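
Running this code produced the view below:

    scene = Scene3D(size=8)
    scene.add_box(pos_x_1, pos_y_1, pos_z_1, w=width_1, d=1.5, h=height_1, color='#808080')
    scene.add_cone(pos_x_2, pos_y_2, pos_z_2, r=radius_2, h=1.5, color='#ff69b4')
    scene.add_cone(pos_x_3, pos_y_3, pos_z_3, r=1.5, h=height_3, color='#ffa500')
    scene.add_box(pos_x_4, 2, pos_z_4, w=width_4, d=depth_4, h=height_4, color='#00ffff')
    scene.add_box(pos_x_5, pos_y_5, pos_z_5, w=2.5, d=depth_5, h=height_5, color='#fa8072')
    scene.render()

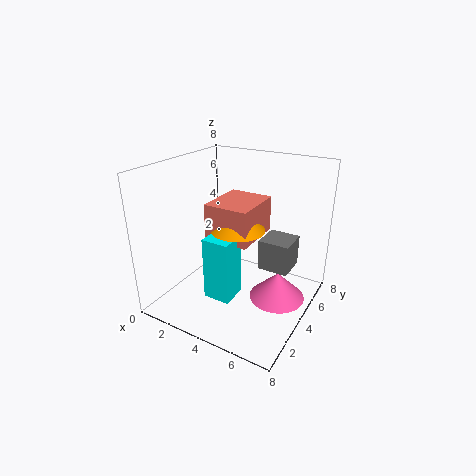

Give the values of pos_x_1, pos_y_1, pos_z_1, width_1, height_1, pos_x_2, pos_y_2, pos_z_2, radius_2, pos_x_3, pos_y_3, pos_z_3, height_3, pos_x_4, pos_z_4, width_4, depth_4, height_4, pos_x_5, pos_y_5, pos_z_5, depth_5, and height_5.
pos_x_1 = 6
pos_y_1 = 2.5
pos_z_1 = 3.5
width_1 = 1.5
height_1 = 1.5
pos_x_2 = 6.5
pos_y_2 = 4
pos_z_2 = 1
radius_2 = 1.5
pos_x_3 = 4
pos_y_3 = 4
pos_z_3 = 4.5
height_3 = 1.5
pos_x_4 = 3
pos_z_4 = 1
width_4 = 1.5
depth_4 = 1.5
height_4 = 3.5
pos_x_5 = 2.5
pos_y_5 = 3
pos_z_5 = 4
depth_5 = 3
height_5 = 2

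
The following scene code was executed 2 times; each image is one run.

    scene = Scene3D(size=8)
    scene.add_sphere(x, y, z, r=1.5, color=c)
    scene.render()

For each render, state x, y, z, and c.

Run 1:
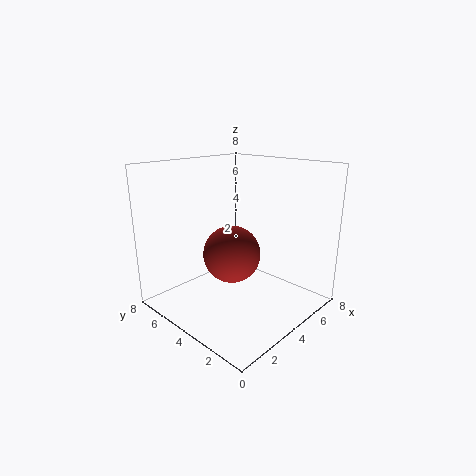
x = 3; y = 3.5; z = 3.5; c = 'brown'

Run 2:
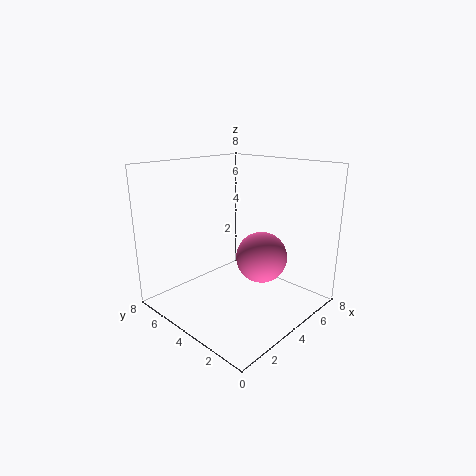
x = 5.5; y = 3.5; z = 2.5; c = 'hotpink'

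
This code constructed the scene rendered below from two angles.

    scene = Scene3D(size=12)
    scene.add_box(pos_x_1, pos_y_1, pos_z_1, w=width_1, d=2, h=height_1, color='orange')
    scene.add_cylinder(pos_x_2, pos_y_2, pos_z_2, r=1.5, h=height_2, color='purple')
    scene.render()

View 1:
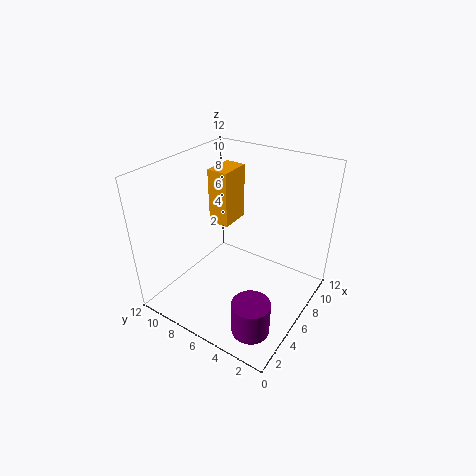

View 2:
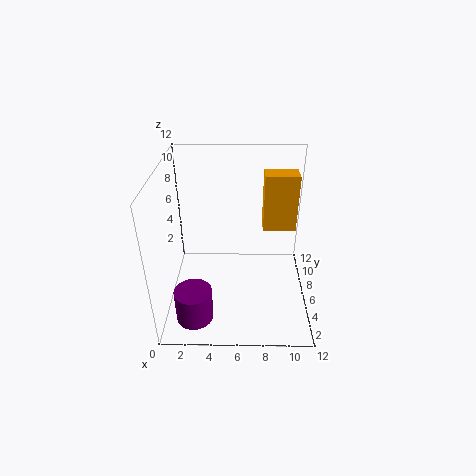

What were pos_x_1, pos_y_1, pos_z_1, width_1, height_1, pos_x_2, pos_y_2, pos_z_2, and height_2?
pos_x_1 = 8.25
pos_y_1 = 8.75
pos_z_1 = 5
width_1 = 3
height_1 = 5.25
pos_x_2 = 2.5
pos_y_2 = 2.5
pos_z_2 = 0.5
height_2 = 2.75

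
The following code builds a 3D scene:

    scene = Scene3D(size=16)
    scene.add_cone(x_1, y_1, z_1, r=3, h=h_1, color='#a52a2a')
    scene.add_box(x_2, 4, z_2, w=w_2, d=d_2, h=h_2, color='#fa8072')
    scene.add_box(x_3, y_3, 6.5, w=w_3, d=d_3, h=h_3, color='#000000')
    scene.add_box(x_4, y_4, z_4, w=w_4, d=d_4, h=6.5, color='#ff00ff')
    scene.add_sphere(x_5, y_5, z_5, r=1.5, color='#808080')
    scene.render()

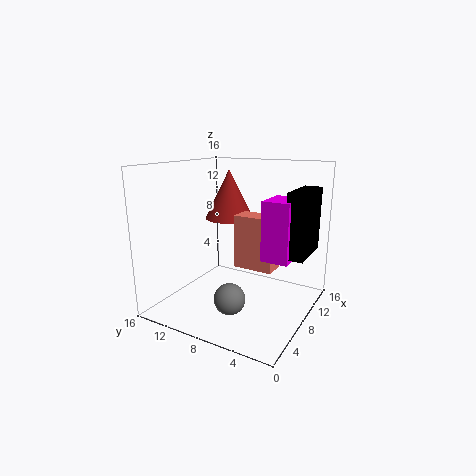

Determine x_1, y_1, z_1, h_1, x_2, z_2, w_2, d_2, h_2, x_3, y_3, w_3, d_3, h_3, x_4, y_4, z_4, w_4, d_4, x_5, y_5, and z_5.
x_1 = 12; y_1 = 11.5; z_1 = 9; h_1 = 6; x_2 = 8; z_2 = 4.5; w_2 = 2.5; d_2 = 4.5; h_2 = 6; x_3 = 8; y_3 = 0.5; w_3 = 5.5; d_3 = 2; h_3 = 7; x_4 = 7.5; y_4 = 2; z_4 = 6; w_4 = 4; d_4 = 3; x_5 = 2; y_5 = 5.5; z_5 = 4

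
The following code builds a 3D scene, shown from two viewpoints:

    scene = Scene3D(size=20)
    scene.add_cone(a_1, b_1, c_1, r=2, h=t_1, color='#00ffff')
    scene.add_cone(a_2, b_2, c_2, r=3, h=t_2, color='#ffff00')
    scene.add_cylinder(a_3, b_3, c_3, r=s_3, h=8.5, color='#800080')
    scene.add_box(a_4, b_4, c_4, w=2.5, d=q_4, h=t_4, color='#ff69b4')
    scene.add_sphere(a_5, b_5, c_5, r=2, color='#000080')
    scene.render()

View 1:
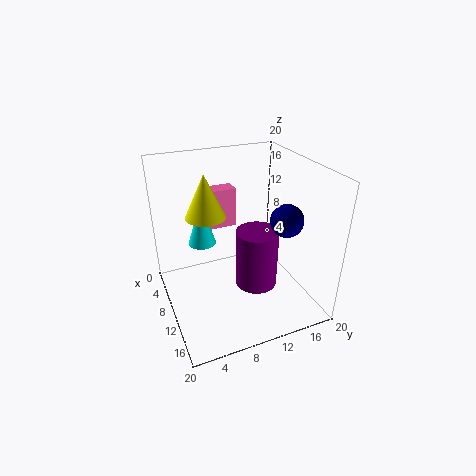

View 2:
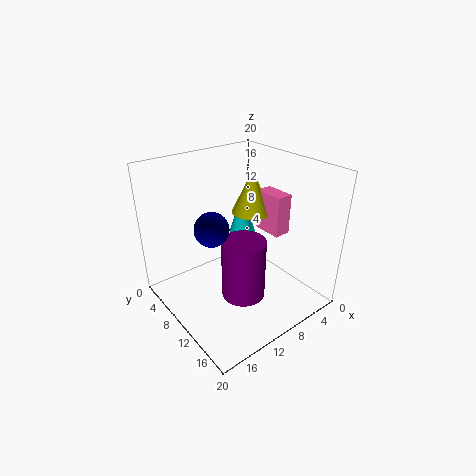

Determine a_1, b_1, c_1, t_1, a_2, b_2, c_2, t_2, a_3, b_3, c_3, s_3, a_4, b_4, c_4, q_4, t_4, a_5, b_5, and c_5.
a_1 = 6, b_1 = 6, c_1 = 8, t_1 = 6.5, a_2 = 5, b_2 = 7, c_2 = 11.5, t_2 = 6.5, a_3 = 11, b_3 = 12.5, c_3 = 2.5, s_3 = 3, a_4 = 2, b_4 = 7.5, c_4 = 9, q_4 = 4.5, t_4 = 6, a_5 = 16.5, b_5 = 13.5, c_5 = 15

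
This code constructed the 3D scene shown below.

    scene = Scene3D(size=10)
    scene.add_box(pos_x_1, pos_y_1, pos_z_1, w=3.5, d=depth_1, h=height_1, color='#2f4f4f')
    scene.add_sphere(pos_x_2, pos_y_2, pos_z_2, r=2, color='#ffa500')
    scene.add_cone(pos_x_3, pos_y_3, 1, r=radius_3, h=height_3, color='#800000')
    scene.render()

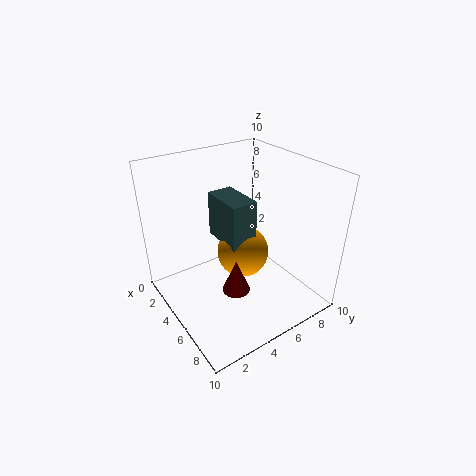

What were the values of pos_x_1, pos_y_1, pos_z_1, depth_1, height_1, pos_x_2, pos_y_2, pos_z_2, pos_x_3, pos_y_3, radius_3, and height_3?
pos_x_1 = 1, pos_y_1 = 5, pos_z_1 = 3.5, depth_1 = 2, height_1 = 3.5, pos_x_2 = 3.5, pos_y_2 = 6.5, pos_z_2 = 2.5, pos_x_3 = 5.5, pos_y_3 = 4.5, radius_3 = 1, height_3 = 2.5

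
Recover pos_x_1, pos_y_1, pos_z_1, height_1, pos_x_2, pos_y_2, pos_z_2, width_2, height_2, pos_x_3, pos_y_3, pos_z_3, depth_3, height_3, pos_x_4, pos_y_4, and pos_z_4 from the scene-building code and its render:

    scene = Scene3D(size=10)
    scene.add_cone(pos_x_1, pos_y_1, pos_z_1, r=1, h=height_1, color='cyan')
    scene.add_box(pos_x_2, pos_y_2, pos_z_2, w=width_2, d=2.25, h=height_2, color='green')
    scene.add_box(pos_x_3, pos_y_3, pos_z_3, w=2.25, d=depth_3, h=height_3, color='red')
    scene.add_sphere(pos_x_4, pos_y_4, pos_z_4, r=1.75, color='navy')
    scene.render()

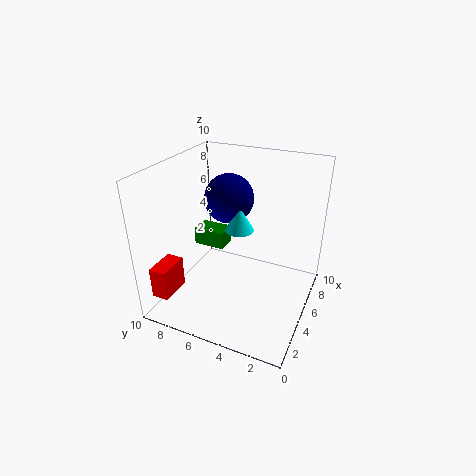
pos_x_1 = 5.25, pos_y_1 = 5, pos_z_1 = 5.5, height_1 = 1.75, pos_x_2 = 5, pos_y_2 = 6.25, pos_z_2 = 3.75, width_2 = 1.5, height_2 = 1.25, pos_x_3 = 1.25, pos_y_3 = 8.75, pos_z_3 = 1, depth_3 = 1.25, height_3 = 2.25, pos_x_4 = 6.25, pos_y_4 = 6.25, pos_z_4 = 7.25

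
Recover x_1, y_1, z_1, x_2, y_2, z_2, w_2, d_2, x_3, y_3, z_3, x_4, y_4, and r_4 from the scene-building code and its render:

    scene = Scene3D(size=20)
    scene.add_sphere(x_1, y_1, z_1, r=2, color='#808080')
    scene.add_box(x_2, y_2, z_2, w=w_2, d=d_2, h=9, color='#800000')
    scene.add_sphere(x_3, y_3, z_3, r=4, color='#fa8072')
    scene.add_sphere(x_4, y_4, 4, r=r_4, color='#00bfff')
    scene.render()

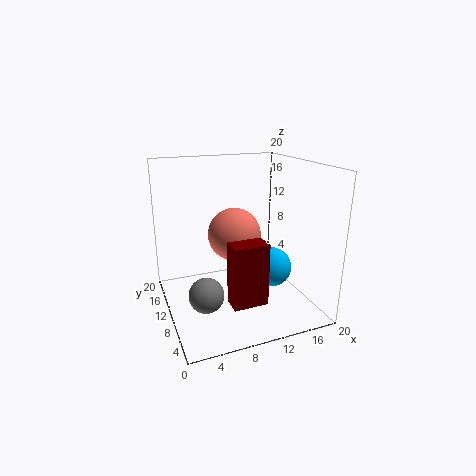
x_1 = 3
y_1 = 2
z_1 = 7
x_2 = 8
y_2 = 6
z_2 = 1
w_2 = 5
d_2 = 3
x_3 = 11
y_3 = 14
z_3 = 9
x_4 = 16
y_4 = 11
r_4 = 3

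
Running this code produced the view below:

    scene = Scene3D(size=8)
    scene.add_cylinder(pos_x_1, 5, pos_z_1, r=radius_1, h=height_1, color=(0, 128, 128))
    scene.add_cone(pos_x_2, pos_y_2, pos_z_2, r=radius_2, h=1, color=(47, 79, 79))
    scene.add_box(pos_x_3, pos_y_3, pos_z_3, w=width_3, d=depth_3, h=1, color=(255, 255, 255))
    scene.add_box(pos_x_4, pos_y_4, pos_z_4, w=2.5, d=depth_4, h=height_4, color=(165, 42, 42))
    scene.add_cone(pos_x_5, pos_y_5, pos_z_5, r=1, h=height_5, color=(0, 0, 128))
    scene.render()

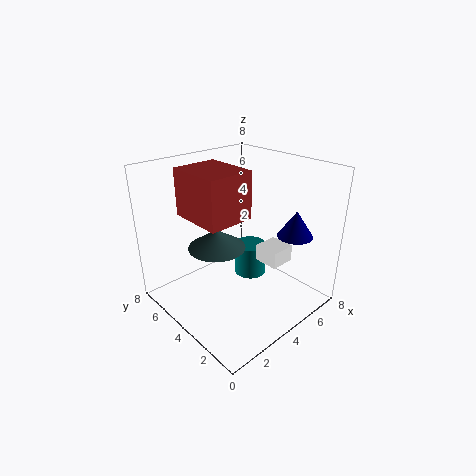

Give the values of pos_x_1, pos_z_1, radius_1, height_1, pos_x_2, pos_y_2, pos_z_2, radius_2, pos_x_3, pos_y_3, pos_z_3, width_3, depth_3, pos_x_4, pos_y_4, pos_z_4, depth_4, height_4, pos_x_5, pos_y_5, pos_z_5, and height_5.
pos_x_1 = 6; pos_z_1 = 0.5; radius_1 = 1; height_1 = 2; pos_x_2 = 2.5; pos_y_2 = 4; pos_z_2 = 4; radius_2 = 1.5; pos_x_3 = 5.5; pos_y_3 = 2.5; pos_z_3 = 2; width_3 = 1.5; depth_3 = 1.5; pos_x_4 = 1.5; pos_y_4 = 3; pos_z_4 = 5.5; depth_4 = 3; height_4 = 2.5; pos_x_5 = 6.5; pos_y_5 = 2; pos_z_5 = 4; height_5 = 1.5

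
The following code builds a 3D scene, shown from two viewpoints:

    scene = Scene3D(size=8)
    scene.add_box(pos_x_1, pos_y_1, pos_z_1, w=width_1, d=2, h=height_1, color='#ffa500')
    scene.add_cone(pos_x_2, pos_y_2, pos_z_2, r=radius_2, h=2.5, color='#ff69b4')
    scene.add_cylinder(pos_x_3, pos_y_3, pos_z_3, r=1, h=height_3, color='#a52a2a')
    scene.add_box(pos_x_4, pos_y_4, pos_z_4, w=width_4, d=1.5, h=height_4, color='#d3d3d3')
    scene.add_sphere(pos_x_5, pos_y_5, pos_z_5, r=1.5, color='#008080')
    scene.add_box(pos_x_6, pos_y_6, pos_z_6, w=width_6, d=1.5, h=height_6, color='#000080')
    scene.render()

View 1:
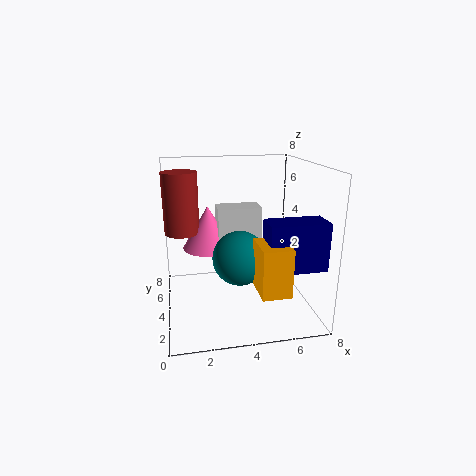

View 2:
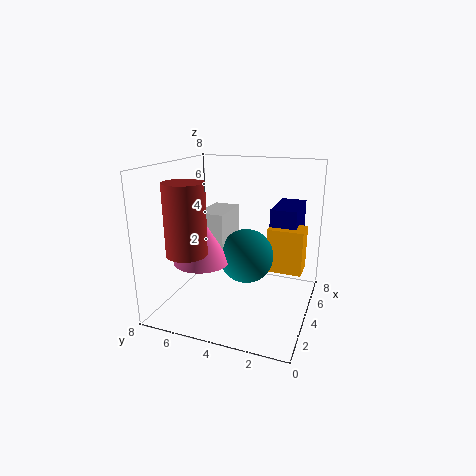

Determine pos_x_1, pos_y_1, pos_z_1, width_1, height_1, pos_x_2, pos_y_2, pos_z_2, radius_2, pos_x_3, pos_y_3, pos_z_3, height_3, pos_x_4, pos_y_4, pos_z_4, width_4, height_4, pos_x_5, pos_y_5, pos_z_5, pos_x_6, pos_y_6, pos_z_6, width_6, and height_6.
pos_x_1 = 4.5; pos_y_1 = 0.5; pos_z_1 = 2; width_1 = 1.5; height_1 = 2.5; pos_x_2 = 2.5; pos_y_2 = 5.5; pos_z_2 = 3; radius_2 = 1.5; pos_x_3 = 1; pos_y_3 = 5.5; pos_z_3 = 4; height_3 = 3.5; pos_x_4 = 3; pos_y_4 = 4.5; pos_z_4 = 2.5; width_4 = 2.5; height_4 = 3; pos_x_5 = 4; pos_y_5 = 3.5; pos_z_5 = 3; pos_x_6 = 5; pos_y_6 = 1; pos_z_6 = 3; width_6 = 3; height_6 = 2.5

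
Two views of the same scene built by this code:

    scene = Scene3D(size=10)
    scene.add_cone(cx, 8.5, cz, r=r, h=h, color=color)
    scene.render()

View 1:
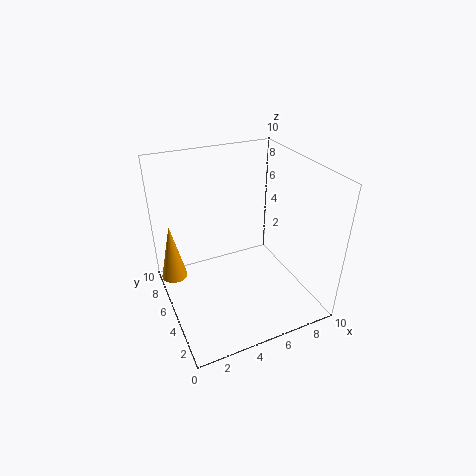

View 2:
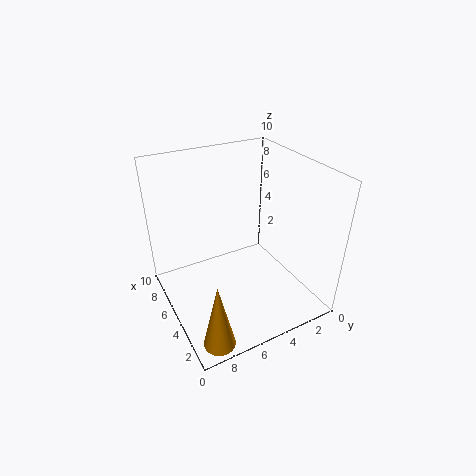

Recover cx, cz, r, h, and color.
cx = 1; cz = 0.5; r = 1; h = 4.5; color = 'orange'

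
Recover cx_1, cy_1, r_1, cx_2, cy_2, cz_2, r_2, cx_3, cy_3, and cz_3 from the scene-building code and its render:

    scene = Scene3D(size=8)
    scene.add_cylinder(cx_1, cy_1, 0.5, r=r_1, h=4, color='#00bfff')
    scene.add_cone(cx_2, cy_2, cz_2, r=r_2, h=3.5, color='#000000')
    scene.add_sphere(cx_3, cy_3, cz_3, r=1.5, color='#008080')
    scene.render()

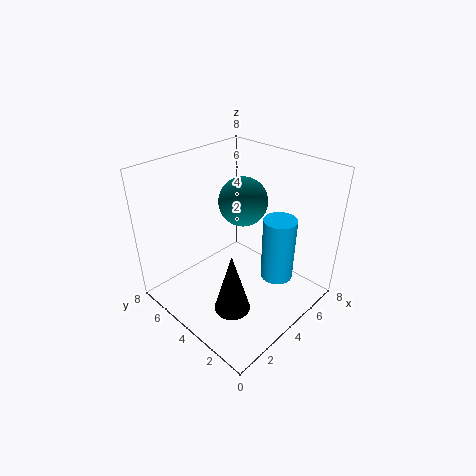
cx_1 = 6.5, cy_1 = 3, r_1 = 1, cx_2 = 2.5, cy_2 = 3, cz_2 = 0.5, r_2 = 1, cx_3 = 6, cy_3 = 5.5, cz_3 = 5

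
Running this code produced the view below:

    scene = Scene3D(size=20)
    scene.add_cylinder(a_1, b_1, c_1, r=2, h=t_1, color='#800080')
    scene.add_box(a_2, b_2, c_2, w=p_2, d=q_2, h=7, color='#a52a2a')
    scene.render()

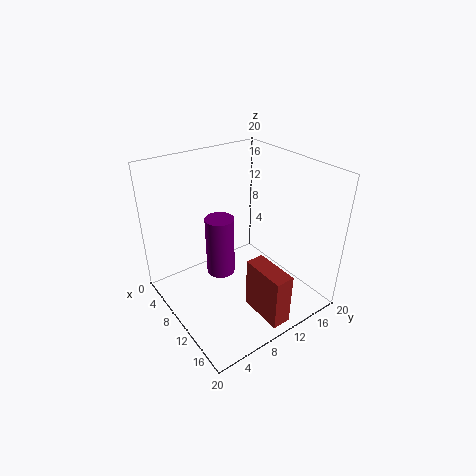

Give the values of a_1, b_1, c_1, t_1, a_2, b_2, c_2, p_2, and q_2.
a_1 = 8.5, b_1 = 8, c_1 = 4.5, t_1 = 8.5, a_2 = 14, b_2 = 8.5, c_2 = 2, p_2 = 6, q_2 = 2.5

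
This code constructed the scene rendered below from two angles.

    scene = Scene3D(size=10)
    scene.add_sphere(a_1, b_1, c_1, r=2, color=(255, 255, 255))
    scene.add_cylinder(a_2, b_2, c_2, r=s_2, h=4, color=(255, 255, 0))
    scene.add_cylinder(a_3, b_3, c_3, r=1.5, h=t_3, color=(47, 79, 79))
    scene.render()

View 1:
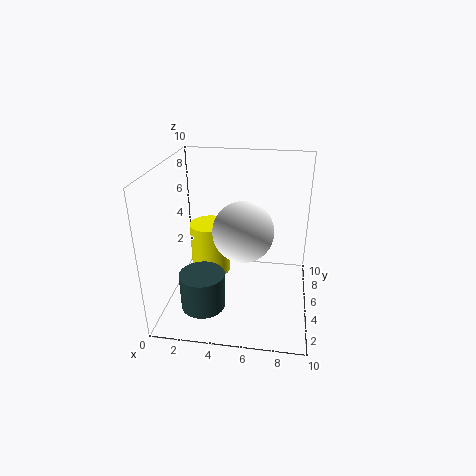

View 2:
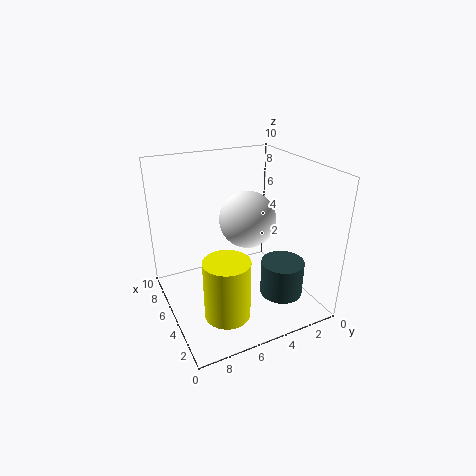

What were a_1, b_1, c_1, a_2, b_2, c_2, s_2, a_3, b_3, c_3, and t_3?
a_1 = 5.5; b_1 = 4; c_1 = 6; a_2 = 2.5; b_2 = 7; c_2 = 1; s_2 = 1.5; a_3 = 3; b_3 = 2.5; c_3 = 1; t_3 = 2.5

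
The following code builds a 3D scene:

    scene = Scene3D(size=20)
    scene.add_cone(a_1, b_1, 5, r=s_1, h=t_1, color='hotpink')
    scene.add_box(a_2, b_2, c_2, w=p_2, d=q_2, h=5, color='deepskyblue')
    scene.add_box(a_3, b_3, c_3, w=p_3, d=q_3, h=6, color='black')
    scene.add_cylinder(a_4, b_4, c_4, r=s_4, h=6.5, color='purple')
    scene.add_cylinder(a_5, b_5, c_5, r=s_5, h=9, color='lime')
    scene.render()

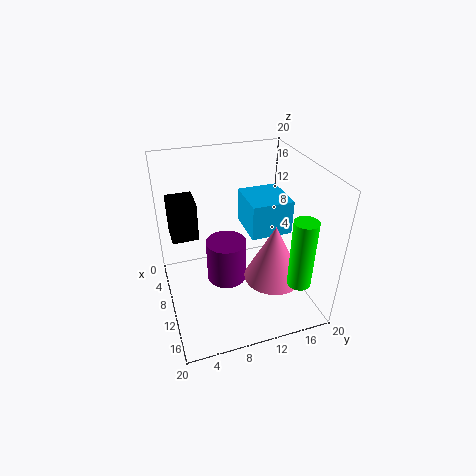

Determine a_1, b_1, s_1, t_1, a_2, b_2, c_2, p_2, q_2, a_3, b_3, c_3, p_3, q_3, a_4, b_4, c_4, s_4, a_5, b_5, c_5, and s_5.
a_1 = 13.5
b_1 = 14
s_1 = 4
t_1 = 8
a_2 = 4
b_2 = 12
c_2 = 9.5
p_2 = 6.5
q_2 = 6
a_3 = 0.5
b_3 = 1.5
c_3 = 7.5
p_3 = 4.5
q_3 = 4
a_4 = 7.5
b_4 = 9
c_4 = 1.5
s_4 = 3
a_5 = 18
b_5 = 15.5
c_5 = 7
s_5 = 1.5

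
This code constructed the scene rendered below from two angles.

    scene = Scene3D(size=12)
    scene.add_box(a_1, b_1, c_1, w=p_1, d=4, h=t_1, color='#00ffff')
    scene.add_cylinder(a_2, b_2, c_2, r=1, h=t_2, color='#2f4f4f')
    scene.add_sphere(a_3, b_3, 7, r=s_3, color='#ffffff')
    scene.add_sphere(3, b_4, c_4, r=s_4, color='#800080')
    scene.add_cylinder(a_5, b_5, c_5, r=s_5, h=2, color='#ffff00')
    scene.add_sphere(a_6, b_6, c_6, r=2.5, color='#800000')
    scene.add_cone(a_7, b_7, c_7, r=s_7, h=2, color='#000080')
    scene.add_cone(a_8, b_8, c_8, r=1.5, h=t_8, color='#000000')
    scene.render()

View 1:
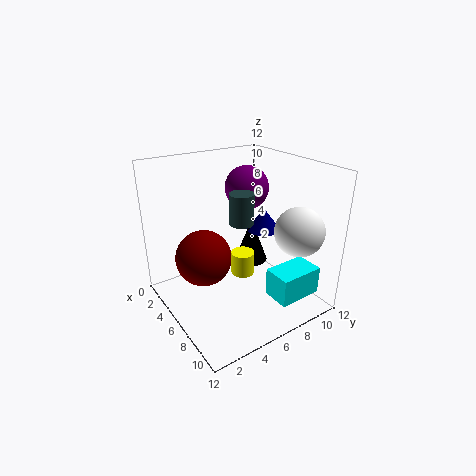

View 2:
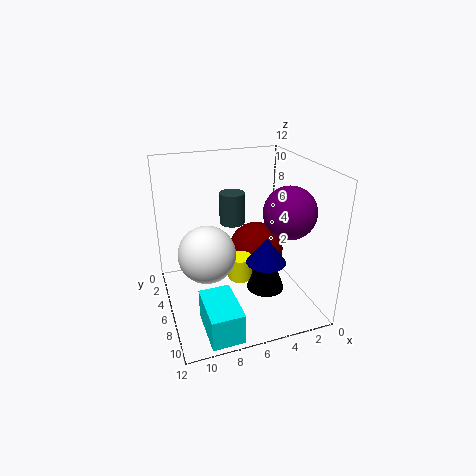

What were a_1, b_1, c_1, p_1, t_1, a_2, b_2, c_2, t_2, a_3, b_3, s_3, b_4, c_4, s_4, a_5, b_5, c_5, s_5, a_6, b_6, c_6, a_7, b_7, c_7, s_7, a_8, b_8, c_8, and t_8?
a_1 = 7.5; b_1 = 8; c_1 = 0.5; p_1 = 2.5; t_1 = 2.5; a_2 = 6.5; b_2 = 6; c_2 = 7.5; t_2 = 2.5; a_3 = 9.5; b_3 = 9.5; s_3 = 2; b_4 = 9; c_4 = 9; s_4 = 2; a_5 = 6; b_5 = 6.5; c_5 = 2.5; s_5 = 1; a_6 = 3.5; b_6 = 4; c_6 = 3.5; a_7 = 5; b_7 = 9.5; c_7 = 5.5; s_7 = 1.5; a_8 = 4.5; b_8 = 8.5; c_8 = 2.5; t_8 = 4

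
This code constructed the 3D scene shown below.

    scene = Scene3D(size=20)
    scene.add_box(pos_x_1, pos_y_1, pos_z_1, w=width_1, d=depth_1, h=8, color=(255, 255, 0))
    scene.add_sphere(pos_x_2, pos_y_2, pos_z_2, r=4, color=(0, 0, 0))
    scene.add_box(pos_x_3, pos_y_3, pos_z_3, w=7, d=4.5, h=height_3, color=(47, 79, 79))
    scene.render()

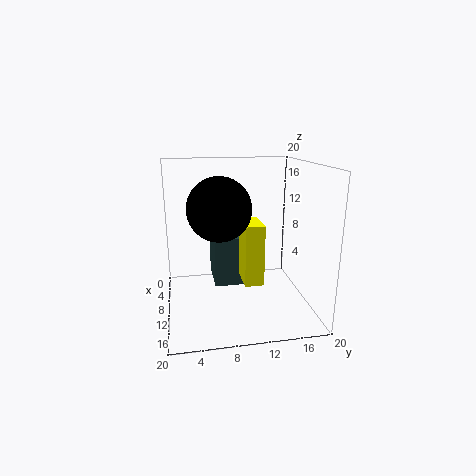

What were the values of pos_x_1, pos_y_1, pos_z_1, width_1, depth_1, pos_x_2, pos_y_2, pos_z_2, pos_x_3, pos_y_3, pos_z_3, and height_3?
pos_x_1 = 10.5, pos_y_1 = 10, pos_z_1 = 5, width_1 = 4.5, depth_1 = 2.5, pos_x_2 = 13.5, pos_y_2 = 7, pos_z_2 = 15, pos_x_3 = 0.5, pos_y_3 = 7, pos_z_3 = 1.5, height_3 = 7.5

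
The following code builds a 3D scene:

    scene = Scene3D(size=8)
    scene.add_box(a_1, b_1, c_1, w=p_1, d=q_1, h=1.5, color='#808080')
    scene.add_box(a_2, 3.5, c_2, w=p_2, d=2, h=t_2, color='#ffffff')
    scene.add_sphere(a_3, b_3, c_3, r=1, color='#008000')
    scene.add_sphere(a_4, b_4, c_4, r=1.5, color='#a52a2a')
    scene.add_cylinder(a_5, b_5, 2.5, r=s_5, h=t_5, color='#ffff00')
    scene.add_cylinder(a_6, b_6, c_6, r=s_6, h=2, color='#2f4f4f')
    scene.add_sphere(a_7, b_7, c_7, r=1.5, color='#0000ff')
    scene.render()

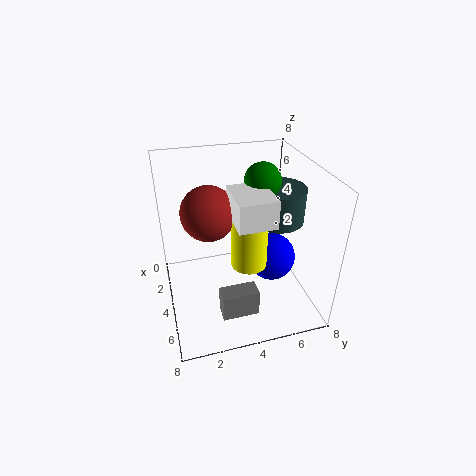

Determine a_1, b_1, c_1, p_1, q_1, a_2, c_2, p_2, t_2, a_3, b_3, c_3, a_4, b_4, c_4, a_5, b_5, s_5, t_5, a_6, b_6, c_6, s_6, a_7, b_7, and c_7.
a_1 = 5.5, b_1 = 2.5, c_1 = 0.5, p_1 = 1, q_1 = 2, a_2 = 3.5, c_2 = 5.5, p_2 = 2.5, t_2 = 1.5, a_3 = 3.5, b_3 = 5.5, c_3 = 7, a_4 = 3.5, b_4 = 2.5, c_4 = 5.5, a_5 = 4.5, b_5 = 4.5, s_5 = 1, t_5 = 3.5, a_6 = 3.5, b_6 = 6.5, c_6 = 4.5, s_6 = 1.5, a_7 = 3, b_7 = 6.5, c_7 = 1.5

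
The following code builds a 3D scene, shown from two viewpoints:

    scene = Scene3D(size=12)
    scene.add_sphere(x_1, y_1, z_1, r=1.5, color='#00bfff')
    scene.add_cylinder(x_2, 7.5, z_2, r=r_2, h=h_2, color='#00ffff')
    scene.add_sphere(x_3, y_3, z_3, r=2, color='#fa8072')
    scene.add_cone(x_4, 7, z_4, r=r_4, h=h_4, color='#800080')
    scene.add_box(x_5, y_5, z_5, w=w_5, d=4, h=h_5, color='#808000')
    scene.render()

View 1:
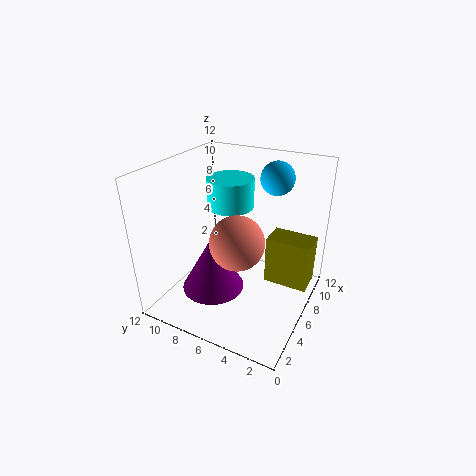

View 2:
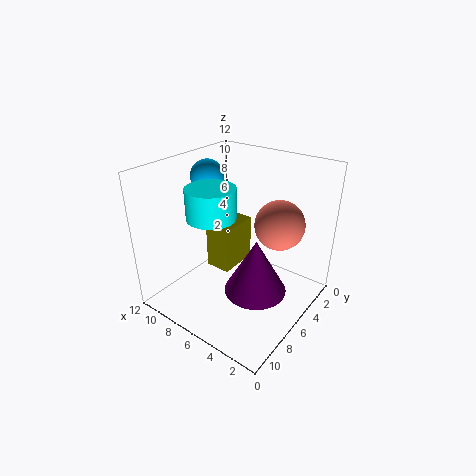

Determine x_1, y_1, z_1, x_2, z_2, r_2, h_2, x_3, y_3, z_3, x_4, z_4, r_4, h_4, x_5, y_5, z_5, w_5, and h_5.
x_1 = 10.5; y_1 = 4.5; z_1 = 10; x_2 = 7.5; z_2 = 8; r_2 = 2; h_2 = 2.5; x_3 = 3; y_3 = 4.5; z_3 = 7.5; x_4 = 3.5; z_4 = 2.5; r_4 = 2.5; h_4 = 4.5; x_5 = 8.5; y_5 = 0.5; z_5 = 0.5; w_5 = 2.5; h_5 = 4.5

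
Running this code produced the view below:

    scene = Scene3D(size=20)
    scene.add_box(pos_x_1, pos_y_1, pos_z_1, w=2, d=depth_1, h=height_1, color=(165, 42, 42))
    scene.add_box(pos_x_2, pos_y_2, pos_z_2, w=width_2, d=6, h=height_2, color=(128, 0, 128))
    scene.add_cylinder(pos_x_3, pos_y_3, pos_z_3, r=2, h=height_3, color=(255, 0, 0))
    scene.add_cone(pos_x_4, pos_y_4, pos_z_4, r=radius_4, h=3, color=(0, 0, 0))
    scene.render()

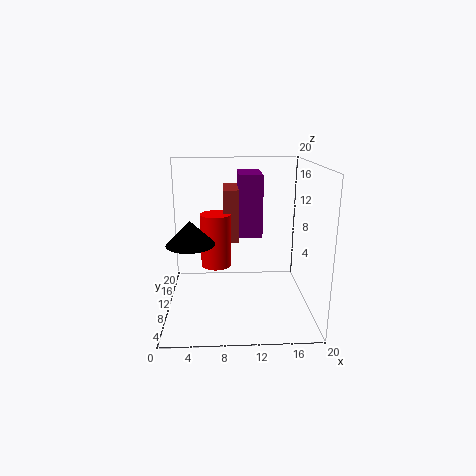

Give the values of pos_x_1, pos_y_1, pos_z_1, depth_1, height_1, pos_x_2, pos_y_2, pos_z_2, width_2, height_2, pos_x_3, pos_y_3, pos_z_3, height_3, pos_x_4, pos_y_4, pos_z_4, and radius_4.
pos_x_1 = 8, pos_y_1 = 8, pos_z_1 = 10, depth_1 = 6, height_1 = 7, pos_x_2 = 10, pos_y_2 = 7, pos_z_2 = 11, width_2 = 3, height_2 = 8, pos_x_3 = 7, pos_y_3 = 8, pos_z_3 = 7, height_3 = 7, pos_x_4 = 4, pos_y_4 = 5, pos_z_4 = 11, radius_4 = 3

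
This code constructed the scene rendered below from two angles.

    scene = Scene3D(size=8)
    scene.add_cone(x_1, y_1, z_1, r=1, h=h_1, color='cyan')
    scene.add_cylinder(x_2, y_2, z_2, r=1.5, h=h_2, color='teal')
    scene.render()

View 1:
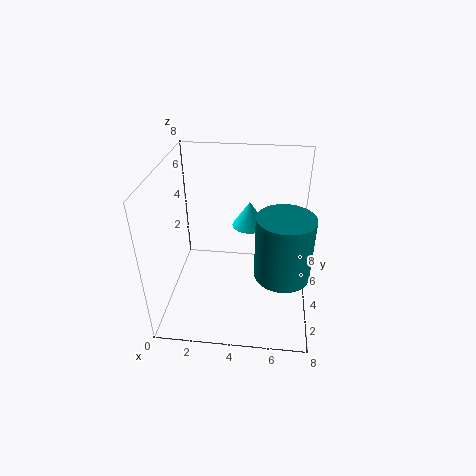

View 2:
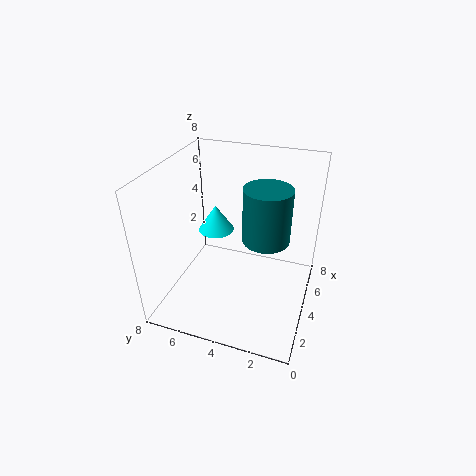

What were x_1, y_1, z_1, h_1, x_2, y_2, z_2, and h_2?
x_1 = 4.5; y_1 = 5.5; z_1 = 4; h_1 = 1.5; x_2 = 6.5; y_2 = 3; z_2 = 2.5; h_2 = 3.5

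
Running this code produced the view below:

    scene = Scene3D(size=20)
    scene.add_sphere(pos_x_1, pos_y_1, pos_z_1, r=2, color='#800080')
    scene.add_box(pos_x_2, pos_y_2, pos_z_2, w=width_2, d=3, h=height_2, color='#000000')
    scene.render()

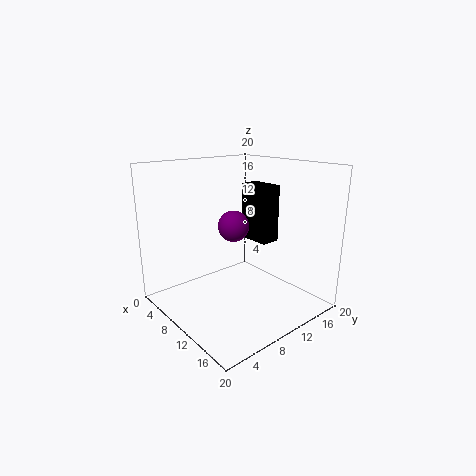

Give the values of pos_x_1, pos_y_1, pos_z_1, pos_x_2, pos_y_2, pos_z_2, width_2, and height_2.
pos_x_1 = 11.5, pos_y_1 = 8, pos_z_1 = 12.5, pos_x_2 = 5.5, pos_y_2 = 14.5, pos_z_2 = 8, width_2 = 5, height_2 = 8.5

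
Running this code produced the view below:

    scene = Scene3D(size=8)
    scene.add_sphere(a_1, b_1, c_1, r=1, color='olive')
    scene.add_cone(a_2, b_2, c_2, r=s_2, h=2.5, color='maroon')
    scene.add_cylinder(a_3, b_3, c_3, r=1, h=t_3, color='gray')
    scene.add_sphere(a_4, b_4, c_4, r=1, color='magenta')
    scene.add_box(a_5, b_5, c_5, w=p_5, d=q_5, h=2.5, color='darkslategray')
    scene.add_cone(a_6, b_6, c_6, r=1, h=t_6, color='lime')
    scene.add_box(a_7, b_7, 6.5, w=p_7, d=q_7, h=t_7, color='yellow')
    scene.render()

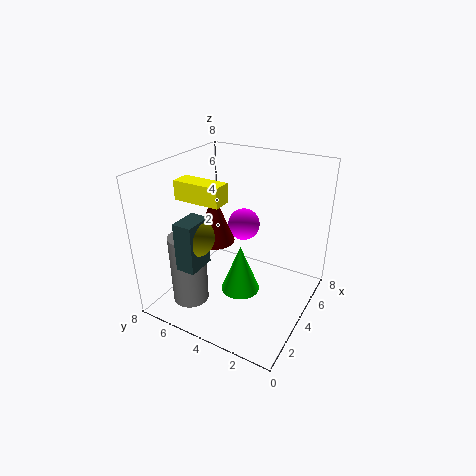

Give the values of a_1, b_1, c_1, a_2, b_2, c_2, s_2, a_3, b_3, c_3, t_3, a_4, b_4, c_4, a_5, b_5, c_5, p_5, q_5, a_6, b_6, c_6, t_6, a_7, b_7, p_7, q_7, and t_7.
a_1 = 1.5; b_1 = 5; c_1 = 5; a_2 = 2.5; b_2 = 4.5; c_2 = 4.5; s_2 = 1; a_3 = 2; b_3 = 6; c_3 = 0.5; t_3 = 4; a_4 = 6.5; b_4 = 5; c_4 = 3.5; a_5 = 0.5; b_5 = 4.5; c_5 = 3.5; p_5 = 1.5; q_5 = 1; a_6 = 2.5; b_6 = 3; c_6 = 2; t_6 = 2.5; a_7 = 2; b_7 = 4; p_7 = 1; q_7 = 2.5; t_7 = 1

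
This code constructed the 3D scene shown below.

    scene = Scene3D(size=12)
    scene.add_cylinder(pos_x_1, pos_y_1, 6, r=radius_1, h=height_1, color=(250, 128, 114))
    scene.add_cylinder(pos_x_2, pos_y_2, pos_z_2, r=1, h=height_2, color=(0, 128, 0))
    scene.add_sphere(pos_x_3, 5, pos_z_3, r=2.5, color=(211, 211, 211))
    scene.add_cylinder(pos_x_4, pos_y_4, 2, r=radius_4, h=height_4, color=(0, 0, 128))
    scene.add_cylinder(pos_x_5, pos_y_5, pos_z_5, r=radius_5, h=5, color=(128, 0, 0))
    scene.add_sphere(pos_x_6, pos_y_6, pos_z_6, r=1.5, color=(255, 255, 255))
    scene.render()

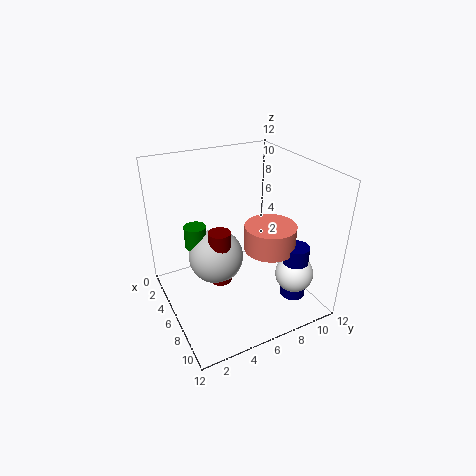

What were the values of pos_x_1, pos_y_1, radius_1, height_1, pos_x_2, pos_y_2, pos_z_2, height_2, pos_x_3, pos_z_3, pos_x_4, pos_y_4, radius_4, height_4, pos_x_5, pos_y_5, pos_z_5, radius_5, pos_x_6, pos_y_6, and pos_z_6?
pos_x_1 = 8.5; pos_y_1 = 7.5; radius_1 = 2; height_1 = 2; pos_x_2 = 2.5; pos_y_2 = 3.5; pos_z_2 = 4; height_2 = 2; pos_x_3 = 3.5; pos_z_3 = 3; pos_x_4 = 10; pos_y_4 = 9; radius_4 = 1; height_4 = 4.5; pos_x_5 = 4.5; pos_y_5 = 5; pos_z_5 = 1; radius_5 = 1; pos_x_6 = 10; pos_y_6 = 9; pos_z_6 = 4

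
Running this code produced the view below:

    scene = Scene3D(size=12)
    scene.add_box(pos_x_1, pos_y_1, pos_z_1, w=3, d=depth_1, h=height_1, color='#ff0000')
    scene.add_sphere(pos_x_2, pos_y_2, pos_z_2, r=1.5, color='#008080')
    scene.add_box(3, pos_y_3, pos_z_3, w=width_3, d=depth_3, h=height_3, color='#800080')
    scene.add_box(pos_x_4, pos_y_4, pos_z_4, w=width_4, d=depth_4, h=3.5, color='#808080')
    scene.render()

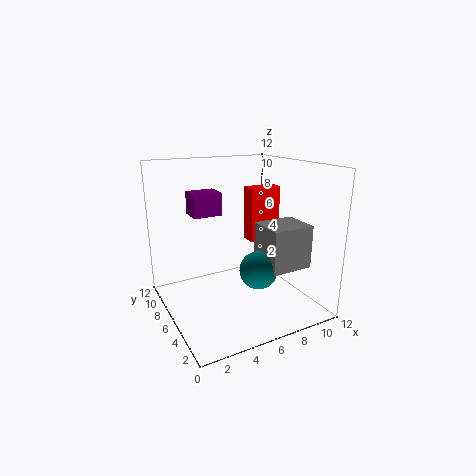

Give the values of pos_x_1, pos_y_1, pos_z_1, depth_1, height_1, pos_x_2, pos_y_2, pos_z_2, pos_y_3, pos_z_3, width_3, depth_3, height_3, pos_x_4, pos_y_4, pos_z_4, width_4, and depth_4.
pos_x_1 = 8.5
pos_y_1 = 8
pos_z_1 = 4.5
depth_1 = 1.5
height_1 = 5
pos_x_2 = 6.5
pos_y_2 = 3.5
pos_z_2 = 4
pos_y_3 = 8
pos_z_3 = 7.5
width_3 = 2.5
depth_3 = 2
height_3 = 2
pos_x_4 = 7
pos_y_4 = 2
pos_z_4 = 4
width_4 = 3.5
depth_4 = 3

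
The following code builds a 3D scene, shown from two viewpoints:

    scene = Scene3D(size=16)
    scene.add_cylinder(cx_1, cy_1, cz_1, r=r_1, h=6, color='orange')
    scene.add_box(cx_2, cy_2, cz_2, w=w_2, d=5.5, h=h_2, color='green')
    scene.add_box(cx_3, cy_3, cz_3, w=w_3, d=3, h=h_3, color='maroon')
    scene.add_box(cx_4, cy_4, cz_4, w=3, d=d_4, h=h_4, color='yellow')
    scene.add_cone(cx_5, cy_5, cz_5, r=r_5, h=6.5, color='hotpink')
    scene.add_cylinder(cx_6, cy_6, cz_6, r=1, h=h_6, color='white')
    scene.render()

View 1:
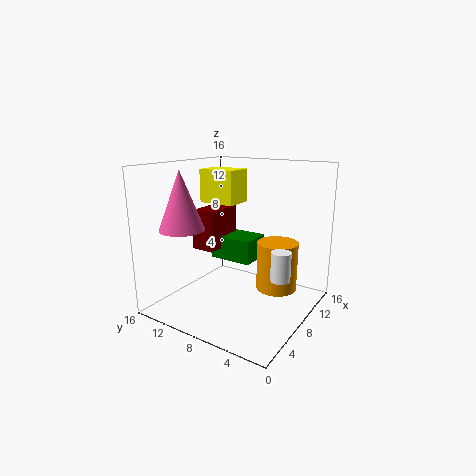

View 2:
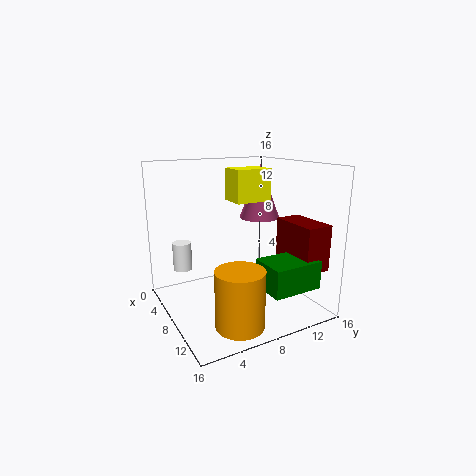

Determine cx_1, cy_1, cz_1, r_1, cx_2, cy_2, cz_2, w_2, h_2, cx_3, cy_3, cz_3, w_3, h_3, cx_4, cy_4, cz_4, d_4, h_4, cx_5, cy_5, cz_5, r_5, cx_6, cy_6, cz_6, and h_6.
cx_1 = 13; cy_1 = 5.5; cz_1 = 0.5; r_1 = 2.5; cx_2 = 11; cy_2 = 8.5; cz_2 = 3.5; w_2 = 4; h_2 = 3; cx_3 = 9; cy_3 = 12.5; cz_3 = 5; w_3 = 5.5; h_3 = 5; cx_4 = 6; cy_4 = 7.5; cz_4 = 12; d_4 = 4; h_4 = 3.5; cx_5 = 4.5; cy_5 = 13; cz_5 = 9; r_5 = 2.5; cx_6 = 6.5; cy_6 = 2; cz_6 = 5; h_6 = 3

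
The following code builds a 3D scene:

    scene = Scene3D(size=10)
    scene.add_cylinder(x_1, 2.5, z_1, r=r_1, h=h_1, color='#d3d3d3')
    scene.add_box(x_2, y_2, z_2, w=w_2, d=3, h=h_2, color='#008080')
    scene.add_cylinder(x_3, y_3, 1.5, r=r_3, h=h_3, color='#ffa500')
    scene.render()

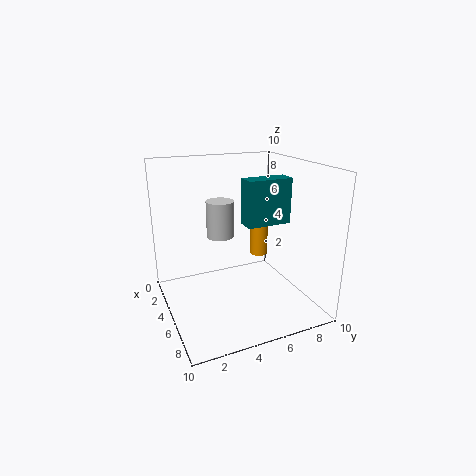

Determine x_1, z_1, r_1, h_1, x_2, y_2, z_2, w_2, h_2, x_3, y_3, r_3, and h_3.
x_1 = 8.25; z_1 = 6.75; r_1 = 0.75; h_1 = 2; x_2 = 5.5; y_2 = 5; z_2 = 6.25; w_2 = 1.25; h_2 = 3; x_3 = 1; y_3 = 8.75; r_3 = 0.75; h_3 = 4.5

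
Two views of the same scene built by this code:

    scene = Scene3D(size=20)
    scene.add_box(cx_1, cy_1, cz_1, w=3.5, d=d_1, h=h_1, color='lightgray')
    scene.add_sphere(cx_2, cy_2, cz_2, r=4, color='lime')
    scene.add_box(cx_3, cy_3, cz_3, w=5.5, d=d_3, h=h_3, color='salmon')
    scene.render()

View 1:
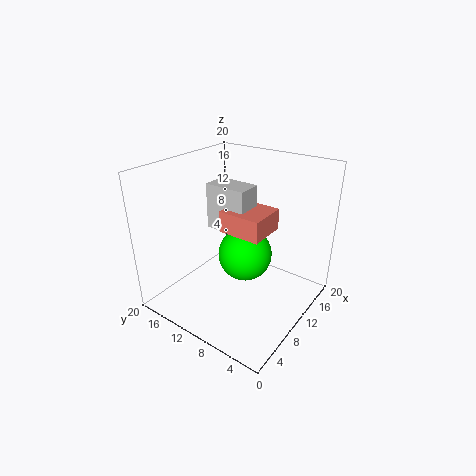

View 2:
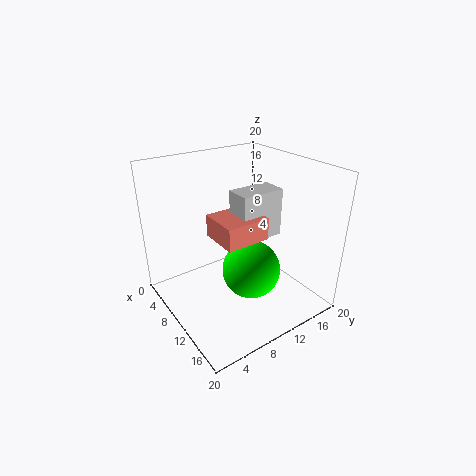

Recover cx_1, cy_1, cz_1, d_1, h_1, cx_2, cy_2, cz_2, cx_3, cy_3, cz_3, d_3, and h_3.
cx_1 = 9.5, cy_1 = 9, cz_1 = 10.5, d_1 = 6, h_1 = 6.5, cx_2 = 12.5, cy_2 = 10.5, cz_2 = 6, cx_3 = 8.5, cy_3 = 6, cz_3 = 11, d_3 = 6, h_3 = 3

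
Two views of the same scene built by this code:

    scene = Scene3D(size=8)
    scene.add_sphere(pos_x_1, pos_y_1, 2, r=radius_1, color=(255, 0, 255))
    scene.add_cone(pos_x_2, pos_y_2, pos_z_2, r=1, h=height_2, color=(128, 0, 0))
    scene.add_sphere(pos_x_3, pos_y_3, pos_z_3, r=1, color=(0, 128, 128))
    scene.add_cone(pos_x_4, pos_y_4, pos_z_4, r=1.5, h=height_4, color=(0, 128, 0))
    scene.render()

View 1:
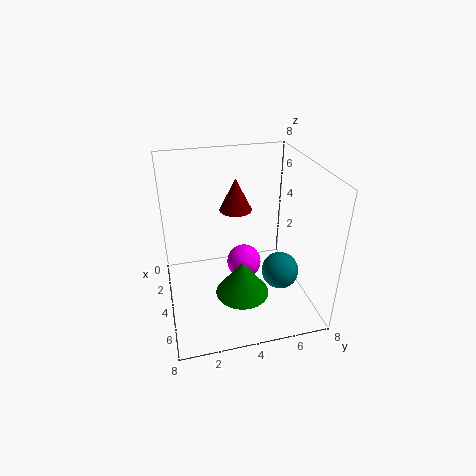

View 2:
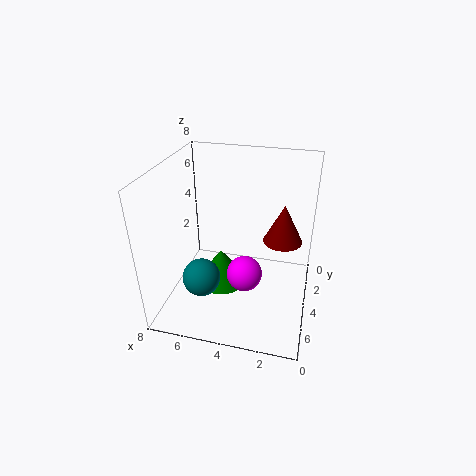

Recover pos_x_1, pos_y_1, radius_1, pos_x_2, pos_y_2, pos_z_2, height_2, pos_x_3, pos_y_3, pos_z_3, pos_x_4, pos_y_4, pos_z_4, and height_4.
pos_x_1 = 3.5, pos_y_1 = 4.5, radius_1 = 1, pos_x_2 = 1.5, pos_y_2 = 4.5, pos_z_2 = 4.5, height_2 = 2, pos_x_3 = 5.5, pos_y_3 = 6, pos_z_3 = 2.5, pos_x_4 = 5, pos_y_4 = 4, pos_z_4 = 1, height_4 = 2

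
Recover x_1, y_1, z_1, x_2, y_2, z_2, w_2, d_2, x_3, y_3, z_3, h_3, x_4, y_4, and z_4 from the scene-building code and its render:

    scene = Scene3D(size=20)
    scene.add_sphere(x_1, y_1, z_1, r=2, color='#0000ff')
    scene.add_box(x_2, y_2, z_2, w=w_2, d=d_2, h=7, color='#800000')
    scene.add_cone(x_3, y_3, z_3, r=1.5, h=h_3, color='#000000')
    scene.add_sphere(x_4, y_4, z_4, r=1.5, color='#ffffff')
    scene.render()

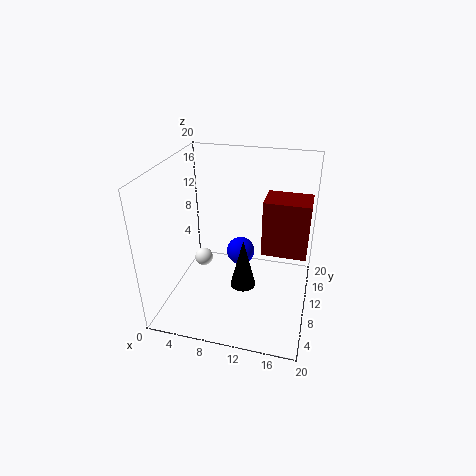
x_1 = 10; y_1 = 11.5; z_1 = 7; x_2 = 14; y_2 = 6; z_2 = 10.5; w_2 = 5.5; d_2 = 4; x_3 = 12.5; y_3 = 3; z_3 = 8; h_3 = 6; x_4 = 2.5; y_4 = 15.5; z_4 = 2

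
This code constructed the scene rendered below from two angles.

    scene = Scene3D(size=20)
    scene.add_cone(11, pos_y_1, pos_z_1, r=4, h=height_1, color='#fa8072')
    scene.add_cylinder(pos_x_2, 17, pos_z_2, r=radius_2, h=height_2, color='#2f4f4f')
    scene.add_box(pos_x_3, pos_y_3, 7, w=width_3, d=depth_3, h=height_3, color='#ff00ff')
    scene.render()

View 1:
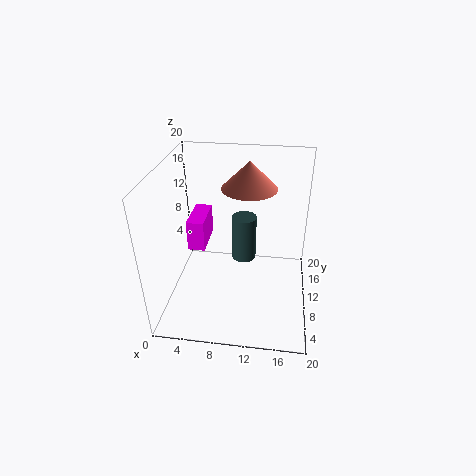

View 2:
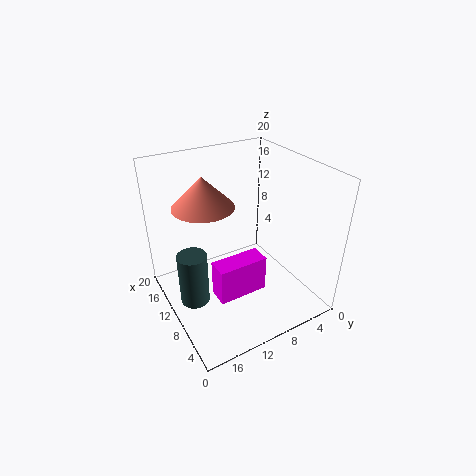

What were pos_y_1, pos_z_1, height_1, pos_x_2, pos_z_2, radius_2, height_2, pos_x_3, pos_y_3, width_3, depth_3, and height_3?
pos_y_1 = 14.5, pos_z_1 = 15.5, height_1 = 4, pos_x_2 = 10, pos_z_2 = 2, radius_2 = 2, height_2 = 7.5, pos_x_3 = 2.5, pos_y_3 = 10.5, width_3 = 2.5, depth_3 = 6, height_3 = 4.5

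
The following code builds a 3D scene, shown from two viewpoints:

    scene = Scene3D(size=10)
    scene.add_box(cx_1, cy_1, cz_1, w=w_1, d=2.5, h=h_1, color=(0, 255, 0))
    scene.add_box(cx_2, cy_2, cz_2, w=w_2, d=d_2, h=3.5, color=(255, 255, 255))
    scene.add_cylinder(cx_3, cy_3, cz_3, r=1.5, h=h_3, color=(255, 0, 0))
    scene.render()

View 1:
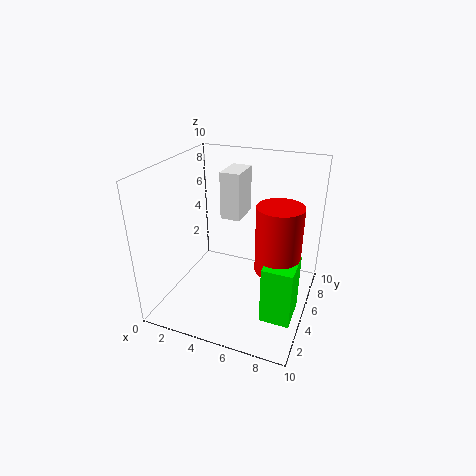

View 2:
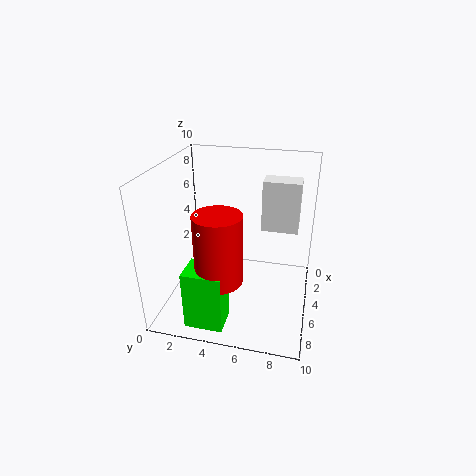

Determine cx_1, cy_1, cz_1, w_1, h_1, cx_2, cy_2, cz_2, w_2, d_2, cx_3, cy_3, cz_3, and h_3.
cx_1 = 7.5
cy_1 = 2.5
cz_1 = 0.5
w_1 = 2
h_1 = 4
cx_2 = 3
cy_2 = 6.5
cz_2 = 5.5
w_2 = 1.5
d_2 = 2.5
cx_3 = 8
cy_3 = 4.5
cz_3 = 3.5
h_3 = 4.5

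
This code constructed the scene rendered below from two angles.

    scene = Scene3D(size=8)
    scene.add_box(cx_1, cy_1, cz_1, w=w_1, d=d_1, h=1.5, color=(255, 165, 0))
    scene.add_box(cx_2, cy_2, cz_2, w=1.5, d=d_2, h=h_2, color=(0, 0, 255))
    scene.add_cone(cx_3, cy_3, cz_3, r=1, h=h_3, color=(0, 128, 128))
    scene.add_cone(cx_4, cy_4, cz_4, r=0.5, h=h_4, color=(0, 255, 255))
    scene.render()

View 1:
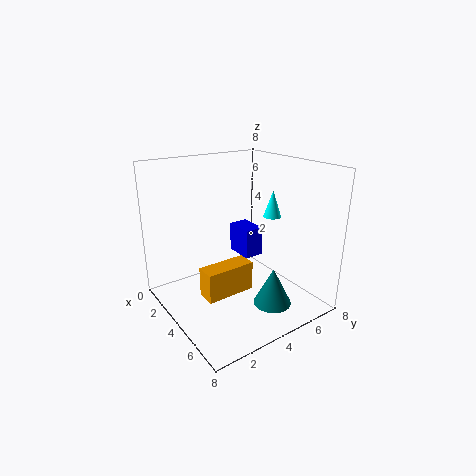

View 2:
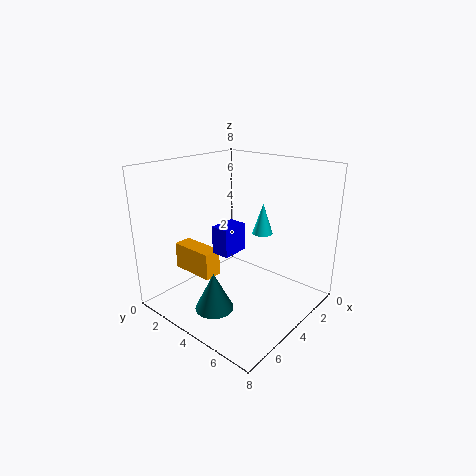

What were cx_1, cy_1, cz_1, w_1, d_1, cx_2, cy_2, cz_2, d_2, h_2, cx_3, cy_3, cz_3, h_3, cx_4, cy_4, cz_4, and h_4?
cx_1 = 5; cy_1 = 1; cz_1 = 2; w_1 = 1; d_1 = 2.5; cx_2 = 4; cy_2 = 3.5; cz_2 = 3.5; d_2 = 1; h_2 = 1.5; cx_3 = 6.5; cy_3 = 4.5; cz_3 = 1; h_3 = 2; cx_4 = 4.5; cy_4 = 6; cz_4 = 5; h_4 = 1.5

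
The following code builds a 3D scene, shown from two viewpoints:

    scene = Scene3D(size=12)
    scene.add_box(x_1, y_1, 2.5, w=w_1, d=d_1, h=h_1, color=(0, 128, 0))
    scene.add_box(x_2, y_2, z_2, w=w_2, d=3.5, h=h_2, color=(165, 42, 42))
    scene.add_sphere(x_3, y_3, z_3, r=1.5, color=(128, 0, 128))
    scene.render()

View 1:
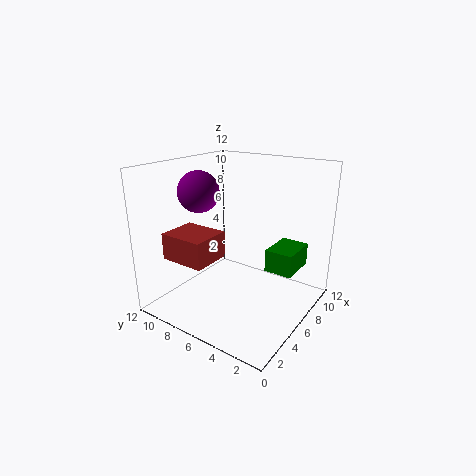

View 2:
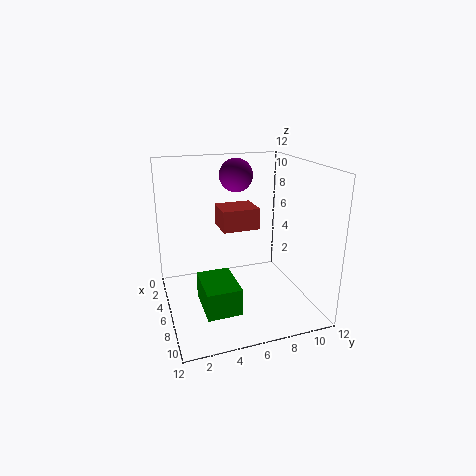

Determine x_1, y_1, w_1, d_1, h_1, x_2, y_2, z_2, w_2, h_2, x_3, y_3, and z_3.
x_1 = 8; y_1 = 2; w_1 = 3.5; d_1 = 2.5; h_1 = 2; x_2 = 0.5; y_2 = 5.5; z_2 = 5.5; w_2 = 3; h_2 = 2; x_3 = 2.5; y_3 = 7; z_3 = 10.5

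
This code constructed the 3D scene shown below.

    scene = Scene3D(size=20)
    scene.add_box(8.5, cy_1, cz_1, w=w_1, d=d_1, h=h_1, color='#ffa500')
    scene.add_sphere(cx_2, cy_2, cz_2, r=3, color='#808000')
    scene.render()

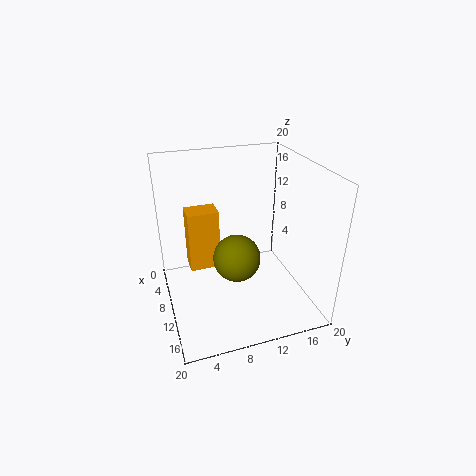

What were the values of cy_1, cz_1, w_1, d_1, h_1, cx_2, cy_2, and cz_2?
cy_1 = 3
cz_1 = 7
w_1 = 3
d_1 = 4
h_1 = 8
cx_2 = 14
cy_2 = 8.5
cz_2 = 9.5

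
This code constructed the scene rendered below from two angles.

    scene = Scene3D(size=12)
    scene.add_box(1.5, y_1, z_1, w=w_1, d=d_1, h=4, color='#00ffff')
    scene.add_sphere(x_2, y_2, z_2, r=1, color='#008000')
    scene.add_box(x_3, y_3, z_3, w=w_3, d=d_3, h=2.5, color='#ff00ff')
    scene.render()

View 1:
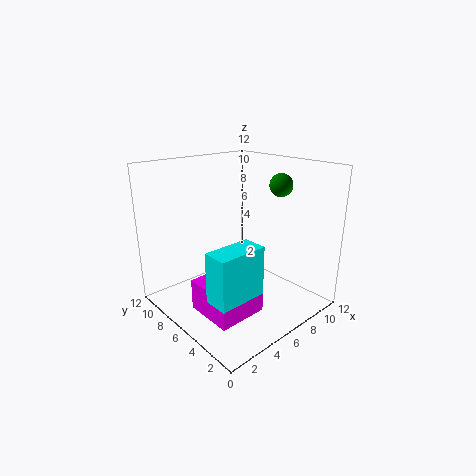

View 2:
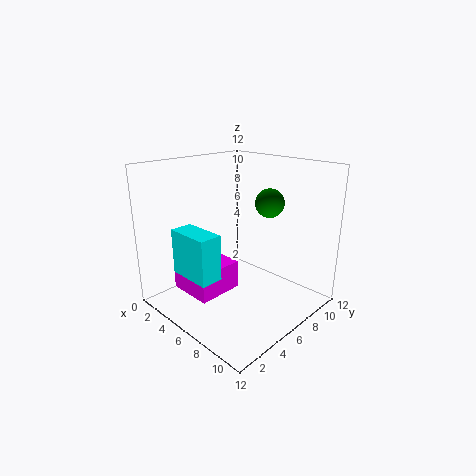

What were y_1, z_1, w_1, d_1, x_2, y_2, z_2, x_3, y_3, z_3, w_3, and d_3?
y_1 = 2.5
z_1 = 2.5
w_1 = 4
d_1 = 2
x_2 = 10
y_2 = 5
z_2 = 10
x_3 = 1.5
y_3 = 2.5
z_3 = 1
w_3 = 4
d_3 = 4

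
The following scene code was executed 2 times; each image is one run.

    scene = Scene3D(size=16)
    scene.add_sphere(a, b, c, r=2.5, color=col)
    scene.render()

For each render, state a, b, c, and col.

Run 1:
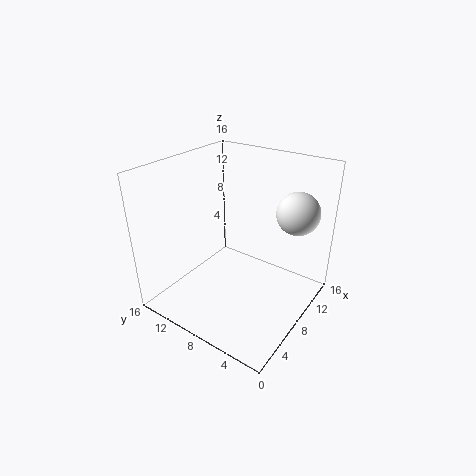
a = 13.5; b = 3.5; c = 10; col = 'white'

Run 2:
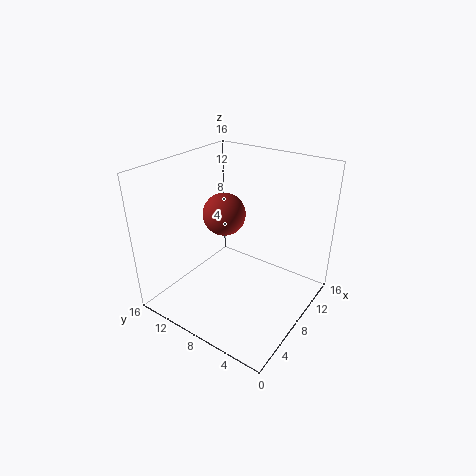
a = 9.5; b = 11; c = 9.5; col = 'brown'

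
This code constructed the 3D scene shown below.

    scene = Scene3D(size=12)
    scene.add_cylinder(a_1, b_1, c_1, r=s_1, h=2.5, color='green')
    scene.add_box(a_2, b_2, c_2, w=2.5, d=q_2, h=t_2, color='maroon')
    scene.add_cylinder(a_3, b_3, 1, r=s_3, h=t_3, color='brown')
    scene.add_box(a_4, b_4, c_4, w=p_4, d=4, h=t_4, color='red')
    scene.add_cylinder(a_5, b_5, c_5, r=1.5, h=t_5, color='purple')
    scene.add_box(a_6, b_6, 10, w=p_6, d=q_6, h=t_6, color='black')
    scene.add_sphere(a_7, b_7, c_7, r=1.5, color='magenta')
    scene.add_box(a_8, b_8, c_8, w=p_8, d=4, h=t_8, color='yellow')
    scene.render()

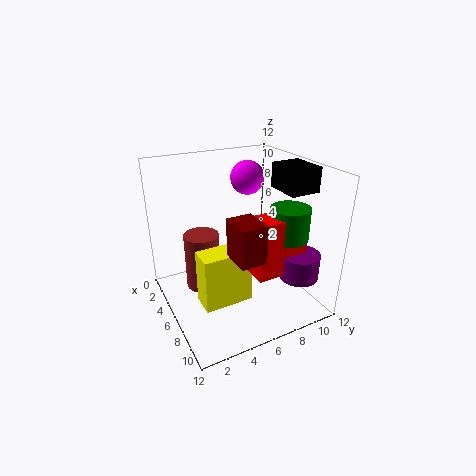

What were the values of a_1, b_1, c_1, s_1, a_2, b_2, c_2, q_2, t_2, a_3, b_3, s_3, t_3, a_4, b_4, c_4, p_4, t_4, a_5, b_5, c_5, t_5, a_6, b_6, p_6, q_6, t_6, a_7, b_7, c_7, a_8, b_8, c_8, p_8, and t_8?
a_1 = 9.5, b_1 = 8.5, c_1 = 7, s_1 = 1.5, a_2 = 8, b_2 = 4, c_2 = 6, q_2 = 2, t_2 = 3, a_3 = 4, b_3 = 3.5, s_3 = 1.5, t_3 = 5, a_4 = 8.5, b_4 = 5.5, c_4 = 4.5, p_4 = 2, t_4 = 4.5, a_5 = 10.5, b_5 = 9, c_5 = 4, t_5 = 2, a_6 = 6, b_6 = 9, p_6 = 3, q_6 = 2.5, t_6 = 2, a_7 = 3, b_7 = 8.5, c_7 = 10, a_8 = 6.5, b_8 = 2, c_8 = 1.5, p_8 = 2, t_8 = 4.5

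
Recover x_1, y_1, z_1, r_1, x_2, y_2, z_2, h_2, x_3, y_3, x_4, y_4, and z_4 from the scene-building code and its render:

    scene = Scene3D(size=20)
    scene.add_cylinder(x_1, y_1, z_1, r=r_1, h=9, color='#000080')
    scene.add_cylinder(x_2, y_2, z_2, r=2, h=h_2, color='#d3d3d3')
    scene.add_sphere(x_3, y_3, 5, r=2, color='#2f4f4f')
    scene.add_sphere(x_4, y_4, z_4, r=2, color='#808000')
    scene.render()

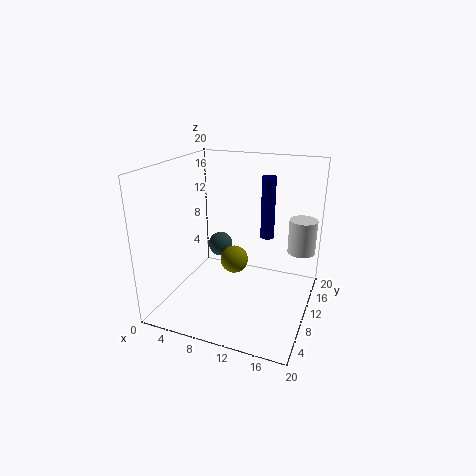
x_1 = 13; y_1 = 14; z_1 = 9; r_1 = 1; x_2 = 18; y_2 = 15; z_2 = 7; h_2 = 5; x_3 = 4; y_3 = 17; x_4 = 9; y_4 = 11; z_4 = 6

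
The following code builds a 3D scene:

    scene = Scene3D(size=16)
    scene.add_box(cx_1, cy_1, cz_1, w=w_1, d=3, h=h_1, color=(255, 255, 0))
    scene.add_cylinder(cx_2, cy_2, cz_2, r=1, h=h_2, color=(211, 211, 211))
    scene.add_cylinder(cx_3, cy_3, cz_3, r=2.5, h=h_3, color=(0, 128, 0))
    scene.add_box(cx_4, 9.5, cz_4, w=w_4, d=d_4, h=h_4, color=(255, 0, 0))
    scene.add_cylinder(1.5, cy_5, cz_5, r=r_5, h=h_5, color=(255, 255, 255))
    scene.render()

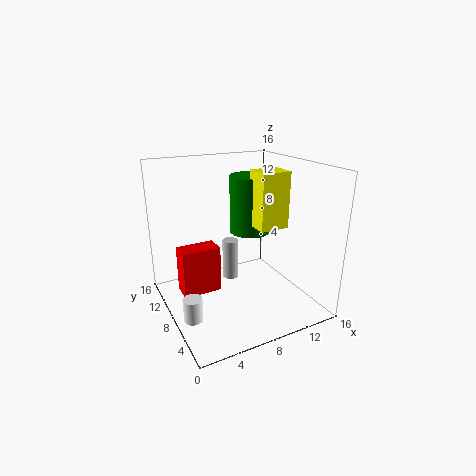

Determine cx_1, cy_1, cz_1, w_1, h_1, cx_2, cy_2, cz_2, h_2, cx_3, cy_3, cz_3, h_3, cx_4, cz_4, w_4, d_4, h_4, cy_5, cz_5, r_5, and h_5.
cx_1 = 10.5, cy_1 = 7, cz_1 = 8.5, w_1 = 3.5, h_1 = 6.5, cx_2 = 9, cy_2 = 12, cz_2 = 1, h_2 = 5, cx_3 = 11.5, cy_3 = 11.5, cz_3 = 7, h_3 = 7, cx_4 = 2, cz_4 = 1, w_4 = 4.5, d_4 = 2.5, h_4 = 5.5, cy_5 = 5.5, cz_5 = 1, r_5 = 1, h_5 = 2.5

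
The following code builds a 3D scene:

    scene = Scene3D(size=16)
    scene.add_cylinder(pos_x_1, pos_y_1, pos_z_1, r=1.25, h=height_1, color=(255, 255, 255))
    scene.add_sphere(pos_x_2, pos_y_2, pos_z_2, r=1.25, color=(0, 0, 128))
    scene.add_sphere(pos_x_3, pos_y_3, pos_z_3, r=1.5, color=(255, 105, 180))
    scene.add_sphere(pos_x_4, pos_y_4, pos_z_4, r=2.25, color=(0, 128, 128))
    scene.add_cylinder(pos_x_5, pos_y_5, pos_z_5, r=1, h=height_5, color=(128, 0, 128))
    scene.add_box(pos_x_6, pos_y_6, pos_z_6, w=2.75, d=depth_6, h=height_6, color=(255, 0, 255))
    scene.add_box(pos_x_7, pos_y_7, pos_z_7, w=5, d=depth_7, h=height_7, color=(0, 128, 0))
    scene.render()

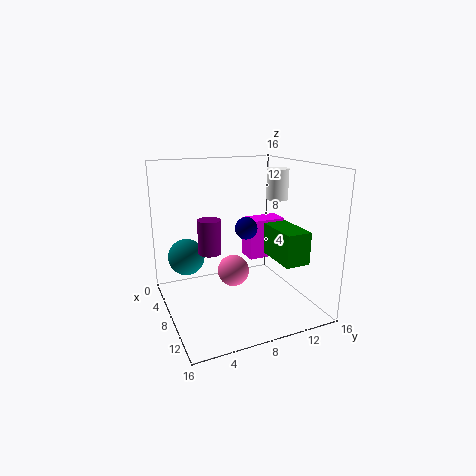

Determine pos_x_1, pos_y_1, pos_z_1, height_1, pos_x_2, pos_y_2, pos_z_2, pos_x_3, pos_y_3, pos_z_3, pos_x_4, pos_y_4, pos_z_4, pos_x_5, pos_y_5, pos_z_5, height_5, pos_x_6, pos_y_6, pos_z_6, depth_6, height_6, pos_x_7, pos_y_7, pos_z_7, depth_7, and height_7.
pos_x_1 = 7.25, pos_y_1 = 13.25, pos_z_1 = 11.75, height_1 = 3.5, pos_x_2 = 8, pos_y_2 = 9, pos_z_2 = 9, pos_x_3 = 12.5, pos_y_3 = 5.5, pos_z_3 = 6.5, pos_x_4 = 2.25, pos_y_4 = 3.5, pos_z_4 = 4.25, pos_x_5 = 13.75, pos_y_5 = 2.75, pos_z_5 = 9.25, height_5 = 3, pos_x_6 = 2, pos_y_6 = 11.25, pos_z_6 = 3.5, depth_6 = 4.75, height_6 = 5, pos_x_7 = 8.5, pos_y_7 = 11, pos_z_7 = 6, depth_7 = 2.75, height_7 = 3.5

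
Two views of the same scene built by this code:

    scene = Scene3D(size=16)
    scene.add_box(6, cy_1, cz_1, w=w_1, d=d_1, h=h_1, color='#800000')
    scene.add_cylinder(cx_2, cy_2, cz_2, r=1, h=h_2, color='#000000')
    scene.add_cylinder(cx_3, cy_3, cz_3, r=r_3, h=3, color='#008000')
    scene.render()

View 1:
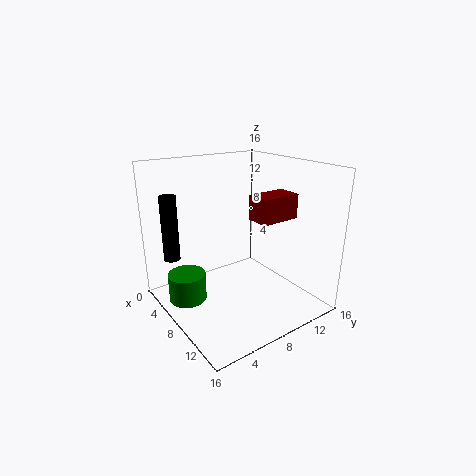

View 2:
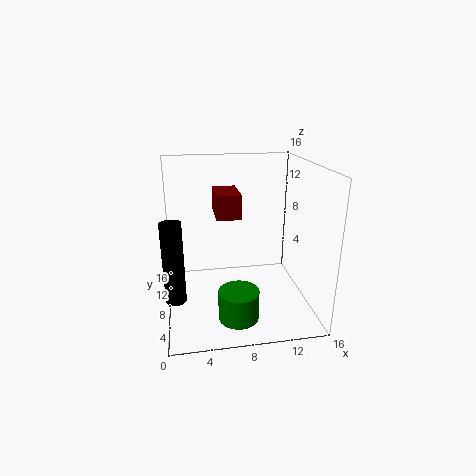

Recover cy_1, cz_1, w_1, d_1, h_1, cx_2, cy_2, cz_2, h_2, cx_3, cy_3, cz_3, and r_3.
cy_1 = 11; cz_1 = 9; w_1 = 3; d_1 = 5; h_1 = 3; cx_2 = 1; cy_2 = 3; cz_2 = 4; h_2 = 8; cx_3 = 7; cy_3 = 2; cz_3 = 2; r_3 = 2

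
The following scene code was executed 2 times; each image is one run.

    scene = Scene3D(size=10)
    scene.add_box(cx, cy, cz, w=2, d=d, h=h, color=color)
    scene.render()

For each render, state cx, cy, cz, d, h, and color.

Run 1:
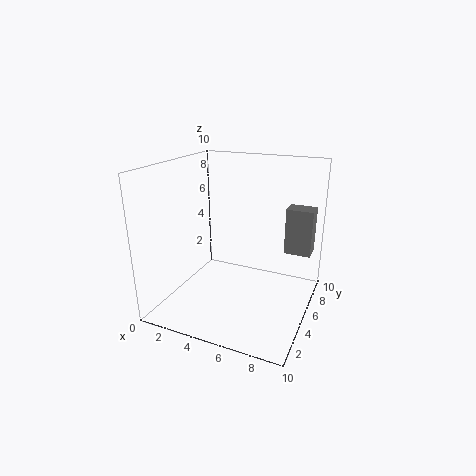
cx = 7.5; cy = 8; cz = 3; d = 1.5; h = 3.5; color = 'gray'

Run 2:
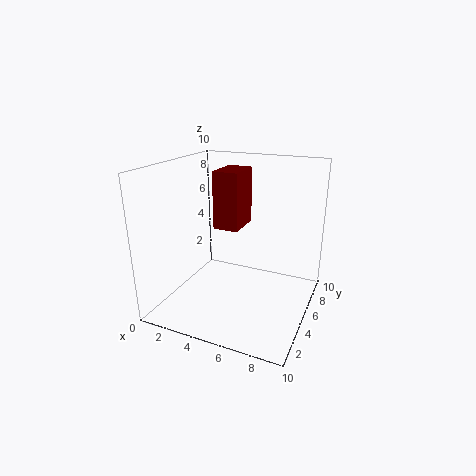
cx = 2; cy = 7; cz = 4.5; d = 3; h = 4.5; color = 'maroon'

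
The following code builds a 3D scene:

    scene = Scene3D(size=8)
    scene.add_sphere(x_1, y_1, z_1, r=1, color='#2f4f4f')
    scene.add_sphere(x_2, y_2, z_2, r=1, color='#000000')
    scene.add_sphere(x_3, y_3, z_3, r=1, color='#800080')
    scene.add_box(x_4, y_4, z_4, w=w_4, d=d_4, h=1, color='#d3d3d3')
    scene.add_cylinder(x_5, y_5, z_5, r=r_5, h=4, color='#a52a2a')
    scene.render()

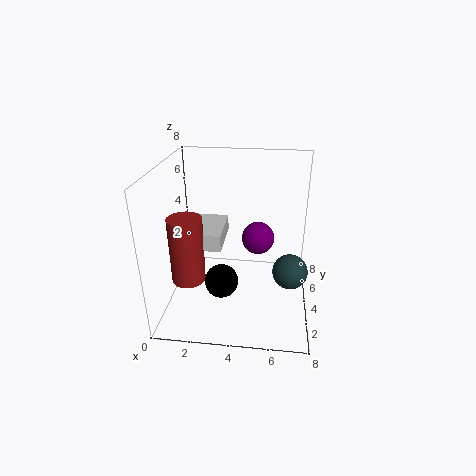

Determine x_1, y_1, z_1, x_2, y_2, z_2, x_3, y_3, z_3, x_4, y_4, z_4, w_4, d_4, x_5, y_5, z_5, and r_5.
x_1 = 7; y_1 = 4; z_1 = 2; x_2 = 3; y_2 = 4; z_2 = 1; x_3 = 5; y_3 = 6; z_3 = 3; x_4 = 1; y_4 = 4; z_4 = 3; w_4 = 2; d_4 = 3; x_5 = 1; y_5 = 4; z_5 = 1; r_5 = 1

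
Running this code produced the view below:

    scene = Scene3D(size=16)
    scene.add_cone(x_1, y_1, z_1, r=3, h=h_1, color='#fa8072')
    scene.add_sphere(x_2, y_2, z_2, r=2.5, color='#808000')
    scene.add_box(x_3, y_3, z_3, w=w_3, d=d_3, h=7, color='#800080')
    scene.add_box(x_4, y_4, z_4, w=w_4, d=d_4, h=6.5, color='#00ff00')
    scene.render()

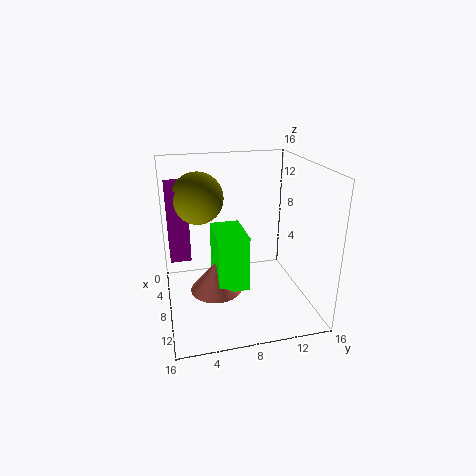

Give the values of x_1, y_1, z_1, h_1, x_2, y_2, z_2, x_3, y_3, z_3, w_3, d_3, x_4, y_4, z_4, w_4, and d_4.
x_1 = 7.5
y_1 = 5.5
z_1 = 1.5
h_1 = 3.5
x_2 = 10
y_2 = 3.5
z_2 = 13.5
x_3 = 6
y_3 = 0.5
z_3 = 7.5
w_3 = 5
d_3 = 2
x_4 = 4
y_4 = 5.5
z_4 = 2
w_4 = 5.5
d_4 = 3.5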